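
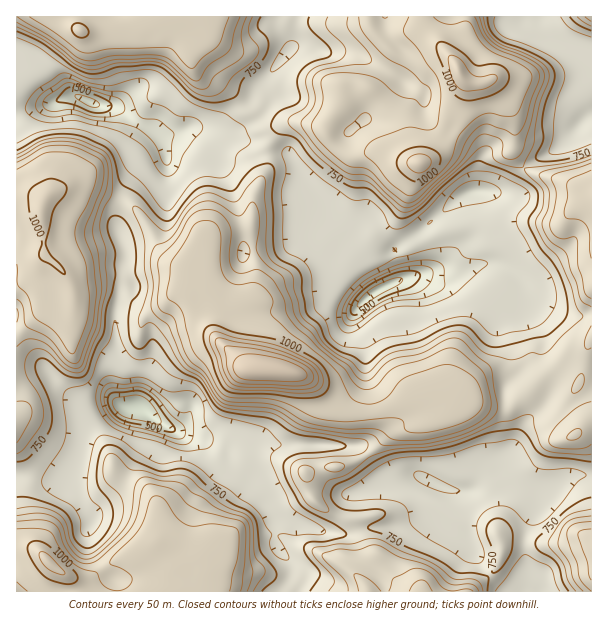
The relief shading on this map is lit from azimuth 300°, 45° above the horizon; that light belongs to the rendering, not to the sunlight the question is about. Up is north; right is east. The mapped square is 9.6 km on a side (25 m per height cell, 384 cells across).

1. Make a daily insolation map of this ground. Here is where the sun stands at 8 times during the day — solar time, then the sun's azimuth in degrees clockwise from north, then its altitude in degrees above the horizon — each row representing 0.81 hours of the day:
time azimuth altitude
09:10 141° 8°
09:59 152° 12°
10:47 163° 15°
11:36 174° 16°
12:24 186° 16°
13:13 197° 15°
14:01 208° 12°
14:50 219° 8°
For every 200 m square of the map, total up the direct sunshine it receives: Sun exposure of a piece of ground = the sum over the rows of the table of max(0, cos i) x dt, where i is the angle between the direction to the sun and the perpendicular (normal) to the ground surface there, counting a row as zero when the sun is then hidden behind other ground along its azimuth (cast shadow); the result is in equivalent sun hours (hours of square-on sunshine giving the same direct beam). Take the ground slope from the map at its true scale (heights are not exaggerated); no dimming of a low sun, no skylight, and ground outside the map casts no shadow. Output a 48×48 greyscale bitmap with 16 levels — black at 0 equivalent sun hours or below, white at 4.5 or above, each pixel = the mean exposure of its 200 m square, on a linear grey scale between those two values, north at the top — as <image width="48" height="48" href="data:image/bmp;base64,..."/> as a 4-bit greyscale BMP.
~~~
<image width="48" height="48" href="data:image/bmp;base64,Qk32BAAAAAAAAHYAAAAoAAAAMAAAADAAAAABAAQAAAAAAIAEAAATCwAAEwsAABAAAAAAAAAAAAAAABEREQAiIiIAMzMzAERERABVVVUAZmZmAHd3dwCIiIgAmZmZAKqqqgC7u7sAzMzMAN3d3QDu7u4A////AIZ5hkM0RFVVVWeHVDM2U0QzMQAWdVVoqlaYQjVmVVVVVWVlQ0aYREMhAAAEhlZmZmdhAANlVVVVVWQRNYpkNEIQAAASd2iZdlQRAAAkVVVVVVUzVUEAARAAAAEkVniYdjESEAACRFVERFVEQgAAAAAAEjRWRUIkZAABEAARNEQyIRMzMzREQiIiI0RCIzEREAAAERIjNEMhAAA0R7tSI0REREQxEjMgAAAAEjRERDMhAAE0WIQgAAE0QyIyI0QyABABI0ZUMQEQABJEaGZ2RDMyI0VERERDETMzMzZTAAAAASNFZ2fMp1VEZ3ZVVVVURJdkQzQxAAABIzRFMiNFm5d4dlVVVVZ4mqdmRDEAAAABI0RDEAAAF97dypdmVWne7Ih2VDAAAAACNVRERDNXh5zv/+2oh4d4mGh1VDEAAAAUVVZnne/+3Jdnic3suoZCNVZURDEAABVEerzMzKl3d3ZVVWeqmXQzIzREVTAAAXZWv//+yXZUQ0VVVVVWRWZEQzI0ZlRFaqmavf///tpkESRVVVVDM1ZUVTI1mnrN2onLmt7+7aZDACNERUQzVEVlRURZ63d3dnrcd2ZlQhERABESNDITRENVRGerqHZXl4mYdSEAAAAAAAAAASEAIkM0VXq5Z4domIdmcgAAAAAAAQAAAAEQABIjRXqnVoZWaIdUEAAAAAAAEhAAAAAREQARI1h1VmVVaZZTAAAAAQEQASIQAAAjMzIiImVVVWZUN5dUMQABIiExAAERAAI0REQ0aIVVZVdkNGVERERDIiI1EAAAABM0RERFaWVWVEVUVUREQyMiMzM1cwAAEjI0RERWdlZmREREZlRFQwAREjM0aIUzNFQzRFZ4dVZkNEVEVDRVVBEQASM0RXm7qGZlZmeHVVRDQzQ0QxJVVVRCIjNERFVXh2VmZWipVVVVRDM1UwFFVWZURERERFdkVmZVVXiZdVZlVmVWYQEjM0VVRERERFeXM0VVVWZWhmZWV3dmMAEQARNERERFVWjbhDNERCI1ZlRXZnhTEREAABJERERVZ6zNt0ESNDNEVUM0VWcxEiIQABJFVFV5q8qK25dmZnh1VEMiNFUyIhIgARElVGiszJeazduqmqdCIxMzRDMzMhIyIiITRYvKqWZ3ecyr20AAAAAREAEjMjM0RDNEV6uFVVMQE3mWaHIAAAAAAAAiEkMzRERWmqlTMzMgE1iZdmQQABAAAAAAJFZEVWZWmXVVMiMzJFiqmHQhARAAAAACVniHd3ZDMiNXZVQyNVaJh3VEQyAAAAAkZ3ebuWRDECNGZlQzNWiHZmdlVkMQADZ1RVfNqWRERGVVZkIkVYqqhnh1VUaHabqYZXvId3ZERFQzMiNWdoZGdld1VVVZ3/3Ny8yYiKp0MhAAATeHd1IAEyEjRVV73M3//9hXmXiGQxAAJYdmZhEhAAATRWndqHeIiHVVZ1NFVERFeGV2UgIwAAAkRd/Zd1VVVVVVVmMkZnd3h0VlMjQgAAI0etp1MjREVVVVVndVVVRFVUREQRIgARI1nA=="/>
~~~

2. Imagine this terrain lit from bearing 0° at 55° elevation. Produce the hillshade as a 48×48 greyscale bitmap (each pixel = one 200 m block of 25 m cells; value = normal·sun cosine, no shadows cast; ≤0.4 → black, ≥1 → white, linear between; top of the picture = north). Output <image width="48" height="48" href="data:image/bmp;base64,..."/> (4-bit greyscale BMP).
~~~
<image width="48" height="48" href="data:image/bmp;base64,Qk32BAAAAAAAAHYAAAAoAAAAMAAAADAAAAABAAQAAAAAAIAEAAATCwAAEwsAABAAAAAAAAAAAAAAABEREQAiIiIAMzMzAERERABVVVUAZmZmAHd3dwCIiIgAmZmZAKqqqgC7u7sAzMzMAN3d3QDu7u4A////AJl2i7u7u7qqqph5u7uXrLvM3f/ZiqqnVql5vcuqqqqqqpmau6h4u7ze7e7riamGaKis3uyqqqqqqprMuoeby73u7d3LiJhmiavczu3bqqq7qpm7qr3u3d3u3MupqZh3ic3bvN3cu7u7u6irvN7d3u3cy7qpuru6q+7su7zMu7vM3dqru6iavLu7u6qsy8zM3u7uy6qru7zN7u27qFaszLu7u7u93LvN7u7ty5iavMzd7u26lmm83dy7vMu8y7u83czMupeazu3d3cu6hpmIq8u8y7q7u6qrzKqqupis7/7dzLupeKlkaKq7qZqquqqaqomqq6vN7u7tu7qqrdy6dWiHeJqqqqh2Zmiaq73d3d7su7qrzu7dt0IhJGiZqpdDNHeKq73u7u7buqqqqYd2d1MREBJXiHd3d5iKq73v/+uqmZiHUxEiNXd3ZTEUZom7uqmau7ze7HaadDMzI0V3iJqqqpdUd4q8zLuqqqqqlEeYIAAAJGiru7qqqqqYqpq7vLy6mZYyIldjAAAAATer3cu7u7u6u6qrq7y5VYUyJXYwIhAAI1is3szLu7u7q7qquqqVI3iHeIUSVYmavMvN3t3dzMzcu7u6u5hjRGmoeHVGaN7u7u3e3d7u7d3d3MzLuoZFlkioeHaIjf//7t3e3N7u7u3d3d3MupZYqEipl2ea3u7u3dzO3M3d7u7czd3cy5eKqWiqp2ir3cy8zNyt7czM3u3Lu8zMu4mqqnequHmru7qru8uY3e7d3cy7u7u7qIqqqoebuZqqu7u7uqulTO7u3cy7u7u5hpqqqpirqaqqu8zMuqqoIozdzLy7u7qod6qauqmrmau6u93d27qqchNomqu7uqqHeaqru6mrmru6q8zd3bqqqGQ0aKqqqqhnmaqru7q6m9y6qqu7zLqqqqmHeJqqqpdWmqqrqqu5nN27uqqqu7uqqqiaqqqqqoZnmqmqqYqYrezMzLqZqru6q6doq7q7qpiZiaqpqGiZzdzd3cuqqruqqoUieszLu7uqmqupmXes3Mze7tyqq7qpiEIwF6zMu7qaqrvLqoe9zLze7ty5q6qGVCRjAWmqmXaKu8zMu6iszNzN3M3KqpdTM1h2IARmVWnN3O3MzMqrvNy7u7zbqnQ1ZpqZhBJlRZ3v/u7u7uy7zLu7u7y7qFRqqqvNymRnd4re7t7//u7MzKvLu7updVerzMzd3KZniYirzc7///7dyqmrqpmqh4qqvMzMy6hmeHmqu73v///smIiIiZq7u8upq7vMyql3iHeqqqq97sqpmIhkV5u8zLuqmavMuph3mYaKqpdXlRJYqZczZ5u7upq7qrzLqXd3ioV6qqlkEAJGiXImiImruqvMzMupiHm6mqd6qrqVAAEREhJod2aLu97u3bmZiKzdzNy7u6pyAjIQACepd4h5vN3dyomZmd3O7u7bu4UQNodmZoqqmJupqqmZmJqZrNzN7u3LqSAViqqqqqqqqYq6mZiJibqqvMu83cu6hQBZq7u7qqqqqYm6mZmZmru7vMu7u7upUQ=="/>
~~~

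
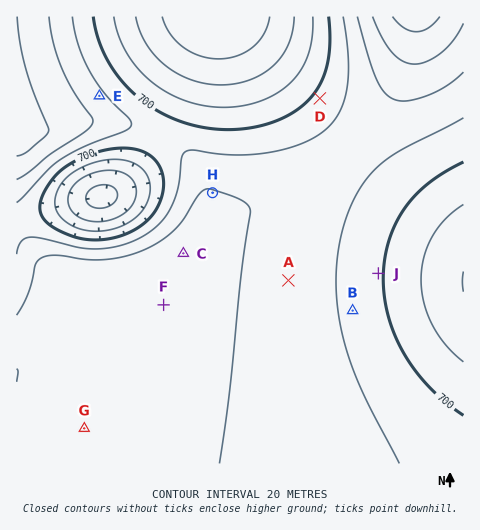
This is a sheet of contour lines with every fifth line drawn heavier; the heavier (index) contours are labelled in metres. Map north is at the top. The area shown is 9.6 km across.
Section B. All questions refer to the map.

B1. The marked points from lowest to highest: B A C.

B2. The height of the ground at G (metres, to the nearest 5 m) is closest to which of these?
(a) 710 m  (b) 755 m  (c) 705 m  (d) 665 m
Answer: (b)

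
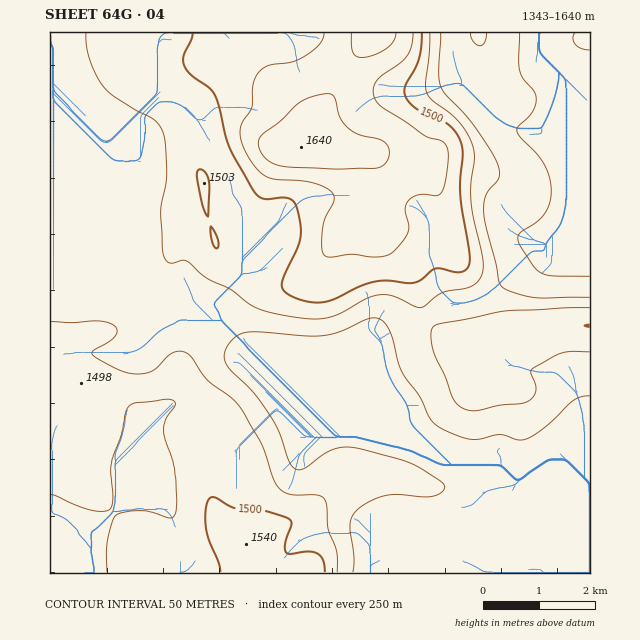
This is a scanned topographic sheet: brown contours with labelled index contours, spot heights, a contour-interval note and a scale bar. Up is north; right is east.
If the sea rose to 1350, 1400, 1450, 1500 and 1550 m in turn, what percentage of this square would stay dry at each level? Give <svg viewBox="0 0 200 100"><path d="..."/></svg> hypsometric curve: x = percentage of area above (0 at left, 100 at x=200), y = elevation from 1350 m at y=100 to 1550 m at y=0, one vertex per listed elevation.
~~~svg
<svg viewBox="0 0 200 100"><path d="M190 100l-44-25-54-25-53-25-20-25"/></svg>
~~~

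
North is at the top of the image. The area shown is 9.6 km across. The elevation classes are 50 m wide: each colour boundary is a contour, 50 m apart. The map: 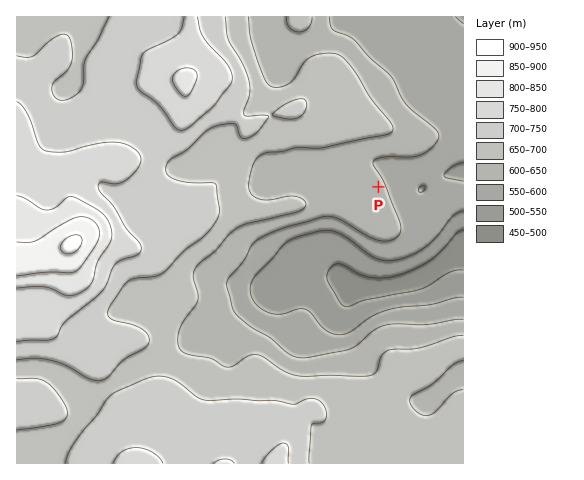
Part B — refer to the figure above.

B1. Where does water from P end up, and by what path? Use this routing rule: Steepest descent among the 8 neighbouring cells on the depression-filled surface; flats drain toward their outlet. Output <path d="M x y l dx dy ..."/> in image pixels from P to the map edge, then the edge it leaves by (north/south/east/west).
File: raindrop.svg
<path d="M378 187l7-7 19 0 9 7 15 0 7-7 10-5 7-1 1-1 5 0 1-1 4 0"/>
exit: east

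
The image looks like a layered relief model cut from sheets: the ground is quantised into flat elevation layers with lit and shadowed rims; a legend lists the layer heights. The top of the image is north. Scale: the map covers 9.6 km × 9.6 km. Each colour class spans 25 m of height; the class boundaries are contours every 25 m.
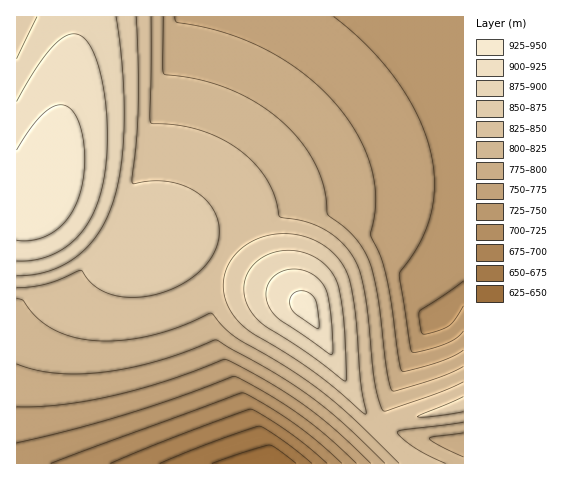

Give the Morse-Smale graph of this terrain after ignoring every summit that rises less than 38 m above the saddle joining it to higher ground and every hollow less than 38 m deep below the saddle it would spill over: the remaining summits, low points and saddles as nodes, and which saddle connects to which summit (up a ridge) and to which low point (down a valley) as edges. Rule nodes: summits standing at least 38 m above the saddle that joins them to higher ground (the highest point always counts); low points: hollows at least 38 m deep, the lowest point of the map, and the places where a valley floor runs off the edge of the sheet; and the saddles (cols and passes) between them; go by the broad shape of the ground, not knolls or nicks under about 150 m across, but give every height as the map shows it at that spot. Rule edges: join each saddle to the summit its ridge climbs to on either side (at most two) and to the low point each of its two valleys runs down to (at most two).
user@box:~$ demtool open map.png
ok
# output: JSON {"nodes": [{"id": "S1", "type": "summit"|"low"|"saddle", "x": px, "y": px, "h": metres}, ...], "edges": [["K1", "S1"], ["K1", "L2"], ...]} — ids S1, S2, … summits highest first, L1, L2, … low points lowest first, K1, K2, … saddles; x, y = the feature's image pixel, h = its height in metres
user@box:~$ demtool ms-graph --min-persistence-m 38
{"nodes": [
{"id": "S1", "type": "summit", "x": 38, "y": 193, "h": 945},
{"id": "S2", "type": "summit", "x": 307, "y": 309, "h": 941},
{"id": "L1", "type": "low", "x": 279, "y": 463, "h": 630},
{"id": "L2", "type": "low", "x": 439, "y": 321, "h": 715},
{"id": "L3", "type": "low", "x": 463, "y": 444, "h": 779},
{"id": "L4", "type": "low", "x": 17, "y": 17, "h": 850},
{"id": "K1", "type": "saddle", "x": 77, "y": 17, "h": 894},
{"id": "K2", "type": "saddle", "x": 225, "y": 257, "h": 845},
{"id": "K3", "type": "saddle", "x": 383, "y": 425, "h": 842},
{"id": "K4", "type": "saddle", "x": 389, "y": 442, "h": 841}],
"edges": [["K1", "S1"], ["K1", "L2"], ["K1", "L4"], ["K2", "S1"], ["K2", "S2"], ["K2", "L1"], ["K2", "L2"], ["K3", "S2"], ["K3", "L2"], ["K3", "L3"], ["K4", "S2"], ["K4", "L1"], ["K4", "L3"]]}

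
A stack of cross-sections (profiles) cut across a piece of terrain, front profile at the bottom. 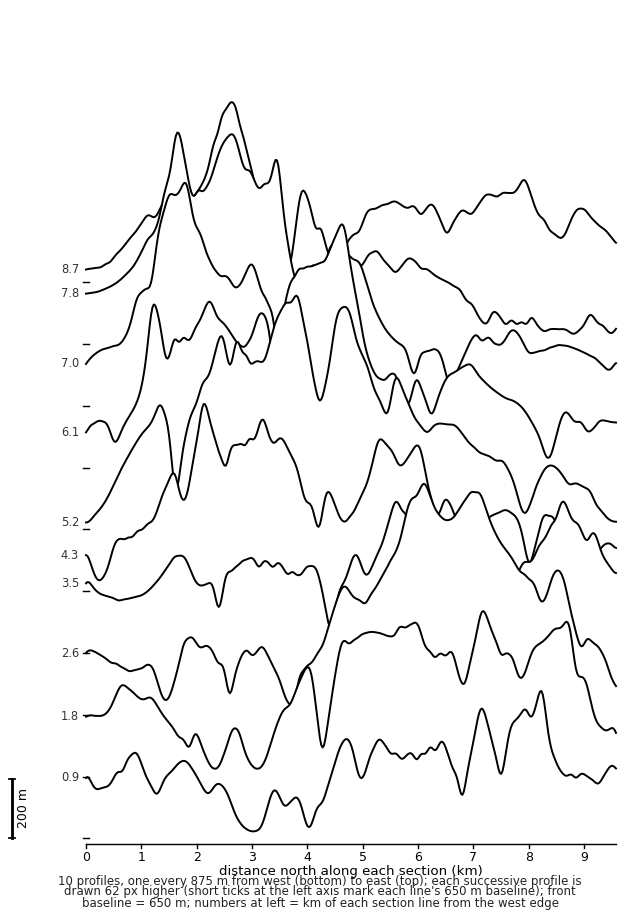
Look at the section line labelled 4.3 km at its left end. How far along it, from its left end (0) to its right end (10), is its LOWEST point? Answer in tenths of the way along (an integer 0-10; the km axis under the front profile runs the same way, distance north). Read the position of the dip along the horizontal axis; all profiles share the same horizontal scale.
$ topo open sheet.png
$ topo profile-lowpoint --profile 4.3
0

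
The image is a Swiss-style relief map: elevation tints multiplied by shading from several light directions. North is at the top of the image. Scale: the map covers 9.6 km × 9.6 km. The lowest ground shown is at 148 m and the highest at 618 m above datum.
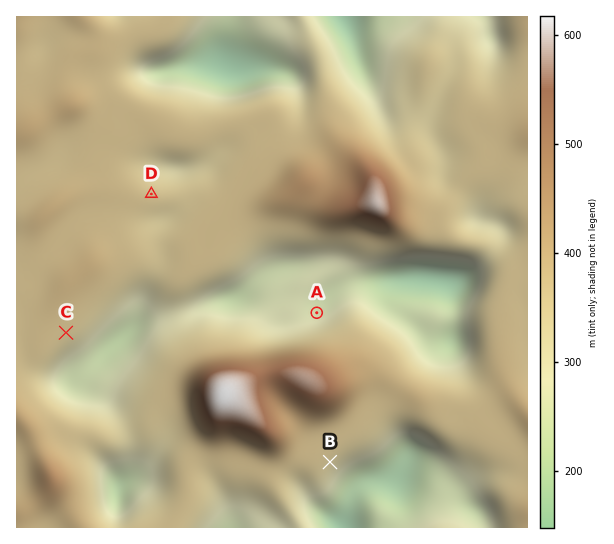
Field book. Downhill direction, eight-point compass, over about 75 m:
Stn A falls N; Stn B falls SE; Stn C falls SE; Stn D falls NE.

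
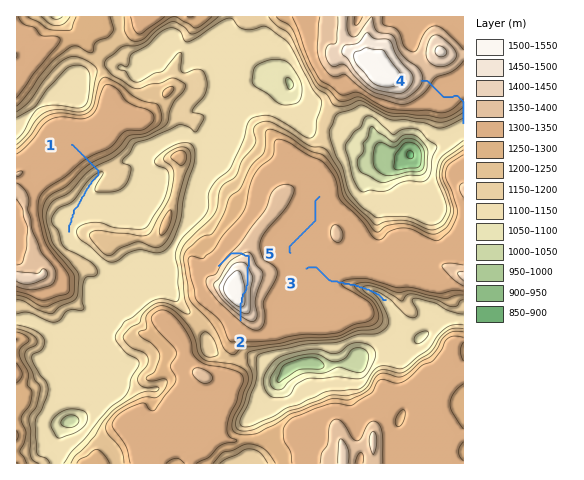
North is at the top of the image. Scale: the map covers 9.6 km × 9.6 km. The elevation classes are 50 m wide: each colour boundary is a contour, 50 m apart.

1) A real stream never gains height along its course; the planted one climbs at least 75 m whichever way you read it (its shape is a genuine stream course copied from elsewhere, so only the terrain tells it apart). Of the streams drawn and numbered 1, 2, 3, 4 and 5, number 2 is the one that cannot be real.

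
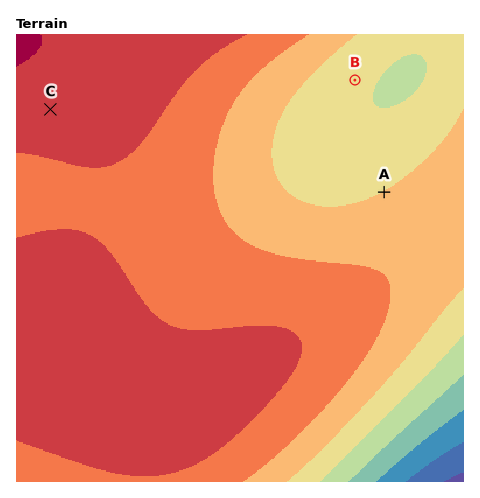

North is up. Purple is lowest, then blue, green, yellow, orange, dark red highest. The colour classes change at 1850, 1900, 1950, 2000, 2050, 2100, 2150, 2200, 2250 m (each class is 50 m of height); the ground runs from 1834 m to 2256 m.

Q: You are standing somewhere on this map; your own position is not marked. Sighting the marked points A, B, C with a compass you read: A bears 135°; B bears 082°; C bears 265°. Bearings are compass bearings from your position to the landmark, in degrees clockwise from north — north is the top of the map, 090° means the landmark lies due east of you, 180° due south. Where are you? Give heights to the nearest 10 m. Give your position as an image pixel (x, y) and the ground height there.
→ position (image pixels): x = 282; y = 90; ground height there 2110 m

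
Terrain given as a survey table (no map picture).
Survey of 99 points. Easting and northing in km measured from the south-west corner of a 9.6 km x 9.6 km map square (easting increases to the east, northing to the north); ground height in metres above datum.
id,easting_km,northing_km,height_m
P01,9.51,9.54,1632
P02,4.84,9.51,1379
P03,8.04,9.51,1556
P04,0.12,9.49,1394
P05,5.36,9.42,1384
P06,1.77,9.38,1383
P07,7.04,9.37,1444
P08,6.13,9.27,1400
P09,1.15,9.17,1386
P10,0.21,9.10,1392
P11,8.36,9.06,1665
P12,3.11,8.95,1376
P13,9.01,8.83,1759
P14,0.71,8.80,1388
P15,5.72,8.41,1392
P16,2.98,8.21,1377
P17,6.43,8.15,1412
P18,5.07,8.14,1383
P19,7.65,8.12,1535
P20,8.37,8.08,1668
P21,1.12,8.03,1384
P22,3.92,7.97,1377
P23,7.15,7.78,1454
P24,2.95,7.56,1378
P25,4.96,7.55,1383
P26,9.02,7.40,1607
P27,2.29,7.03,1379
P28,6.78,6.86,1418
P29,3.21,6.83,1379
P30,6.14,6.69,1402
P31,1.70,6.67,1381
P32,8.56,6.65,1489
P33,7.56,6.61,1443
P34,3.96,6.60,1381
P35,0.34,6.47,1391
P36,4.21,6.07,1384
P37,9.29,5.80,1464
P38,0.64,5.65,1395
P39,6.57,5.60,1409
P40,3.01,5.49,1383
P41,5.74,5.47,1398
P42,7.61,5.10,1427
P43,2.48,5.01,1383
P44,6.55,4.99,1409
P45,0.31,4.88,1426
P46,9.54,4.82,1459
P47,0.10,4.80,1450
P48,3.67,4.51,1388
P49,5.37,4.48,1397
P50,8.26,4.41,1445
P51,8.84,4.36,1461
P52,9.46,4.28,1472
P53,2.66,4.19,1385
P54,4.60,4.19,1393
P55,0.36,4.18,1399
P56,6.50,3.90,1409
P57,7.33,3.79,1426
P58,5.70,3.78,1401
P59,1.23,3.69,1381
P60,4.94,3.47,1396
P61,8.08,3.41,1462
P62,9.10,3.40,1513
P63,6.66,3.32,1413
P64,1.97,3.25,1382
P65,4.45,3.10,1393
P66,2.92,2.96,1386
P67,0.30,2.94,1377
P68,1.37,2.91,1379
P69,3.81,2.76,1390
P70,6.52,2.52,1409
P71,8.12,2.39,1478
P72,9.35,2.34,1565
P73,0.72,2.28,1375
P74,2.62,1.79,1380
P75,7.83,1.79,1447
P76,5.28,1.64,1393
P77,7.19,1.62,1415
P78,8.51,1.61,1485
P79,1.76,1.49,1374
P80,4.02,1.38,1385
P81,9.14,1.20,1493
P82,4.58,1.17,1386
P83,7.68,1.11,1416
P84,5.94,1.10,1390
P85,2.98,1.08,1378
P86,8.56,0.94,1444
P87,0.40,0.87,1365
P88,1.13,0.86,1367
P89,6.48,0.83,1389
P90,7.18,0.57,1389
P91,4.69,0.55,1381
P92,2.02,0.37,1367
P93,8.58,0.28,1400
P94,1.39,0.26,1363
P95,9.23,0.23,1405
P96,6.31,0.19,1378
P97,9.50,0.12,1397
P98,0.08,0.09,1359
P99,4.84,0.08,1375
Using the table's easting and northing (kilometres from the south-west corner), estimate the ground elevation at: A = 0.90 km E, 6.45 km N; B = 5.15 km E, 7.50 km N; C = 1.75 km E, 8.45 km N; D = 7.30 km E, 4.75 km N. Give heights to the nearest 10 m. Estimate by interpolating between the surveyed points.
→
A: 1380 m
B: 1390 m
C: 1380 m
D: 1420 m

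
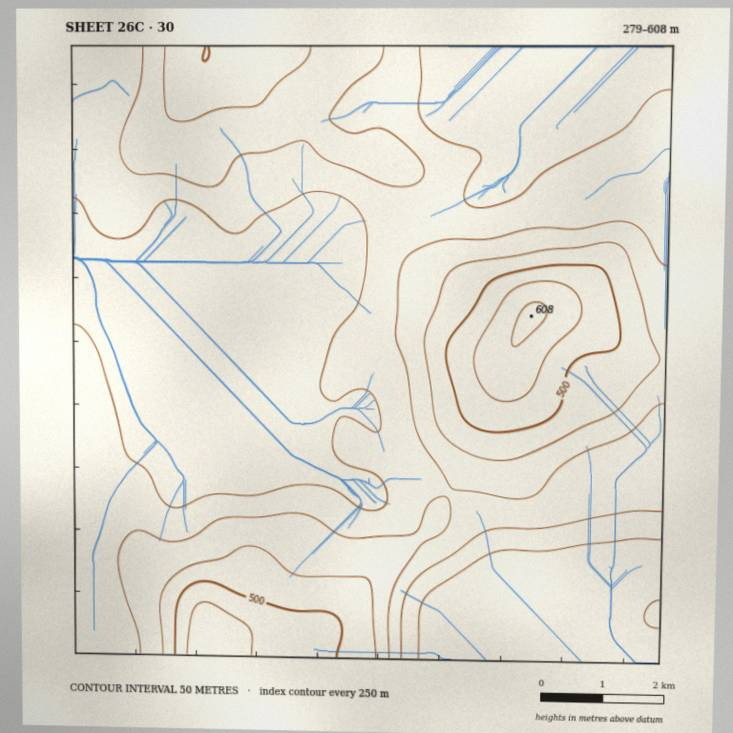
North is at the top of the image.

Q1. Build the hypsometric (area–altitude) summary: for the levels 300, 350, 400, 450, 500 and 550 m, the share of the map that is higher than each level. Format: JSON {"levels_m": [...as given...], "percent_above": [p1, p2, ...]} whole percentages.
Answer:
{"levels_m": [300, 350, 400, 450, 500, 550], "percent_above": [93, 64, 34, 18, 8, 3]}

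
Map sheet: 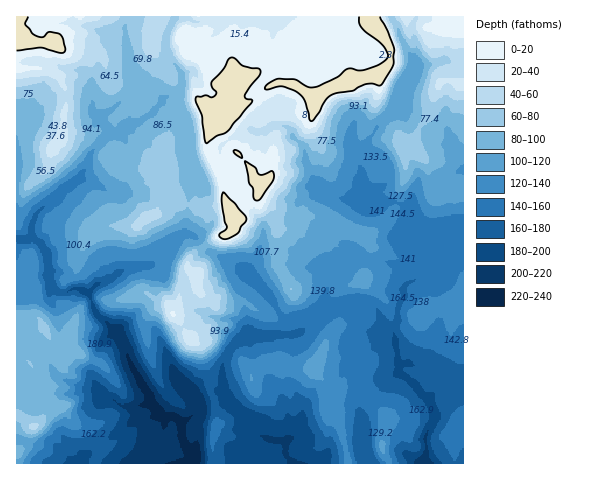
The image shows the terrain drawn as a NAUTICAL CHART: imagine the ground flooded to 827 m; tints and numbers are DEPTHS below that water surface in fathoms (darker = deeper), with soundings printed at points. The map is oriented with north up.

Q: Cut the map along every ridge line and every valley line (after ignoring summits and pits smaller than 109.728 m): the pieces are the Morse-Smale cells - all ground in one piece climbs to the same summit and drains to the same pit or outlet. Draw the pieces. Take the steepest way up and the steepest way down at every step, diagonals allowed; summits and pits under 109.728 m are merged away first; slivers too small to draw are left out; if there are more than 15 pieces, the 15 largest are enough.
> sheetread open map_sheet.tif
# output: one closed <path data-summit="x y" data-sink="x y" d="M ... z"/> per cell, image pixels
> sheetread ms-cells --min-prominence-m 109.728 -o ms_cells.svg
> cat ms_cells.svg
<path data-summit="231 214" data-sink="193 463" d="M391 16l-261 1-6 11 6 57-6 13-13 12-11 7 9 16-17 19-5 14-8 13-15 9-11 12-12 8-10 17 0 12 9 6 8 13 3 30 8 6 8 0 6-3 16 3 9-9 27-14 26-5 29-29 10-1 6 4 12 14 22 9 21 14 12 15-17 21 2 24-17 13-8 16 0 28-12-2-11 6 0 14-18 13-8-7-9 1-5-3-5 2-11-1-6 2-50 37-7 10 308-1-7-12 0-14 4-17-1-6-34-27-10 2-12 14-4-20-8-9-1-7 13-32 23-31-1-17 13-6 1-19 6-14-3-10-3-3 5-1 11-7 14-17 5-21 6-14 0-27 3-1 3 2 16 15 3 24 4 5 29-1 0-23-8-12-2-11-14-4-15-13-18-9-11-15 5-16 13-21 0-8-7-10z"/><path data-summit="231 214" data-sink="425 463" d="M409 147l-5 4 2 24-6 14-5 21-14 17-11 7-5 1 3 3 3 10-6 14-1 19-13 6 1 17-23 31-12 28-1 8 9 12 4 20 12-14 10-2 34 27 1 6-4 17 0 14 8 13 73 0 1-271-29 0-4-5-3-24z"/><path data-summit="34 427" data-sink="193 463" d="M32 238l-16 1 0 224 64 1 8-10 50-37 6-2 11 1 5-2 0-2-9-8-1-8-15-24-17-39-20-18-10-22-8-4-21 3-8-6-5-34-6-10z"/><path data-summit="173 314" data-sink="193 463" d="M190 234l-10 1-29 29-26 5-27 14-10 10 10 22 20 18 17 39 15 24 1 8 11 12 12 0 7 7 19-13 0-14 11-6 13 1-1-27 8-16 17-13-2-24 17-21-12-15-21-14-22-9-12-14z"/><path data-summit="17 41" data-sink="193 463" d="M130 16l-114 1 1 222 12 0 2-2 0-12 6-12 16-13 11-12 15-9 8-13 5-14 17-19-9-16 11-7 13-12 6-13-6-56 6-10z"/><path data-summit="463 17" data-sink="193 463" d="M463 16l-71 1 15 33 7 10 0 8-13 21-5 16 11 15 18 9 15 13 13 4 3 11 7 12z"/>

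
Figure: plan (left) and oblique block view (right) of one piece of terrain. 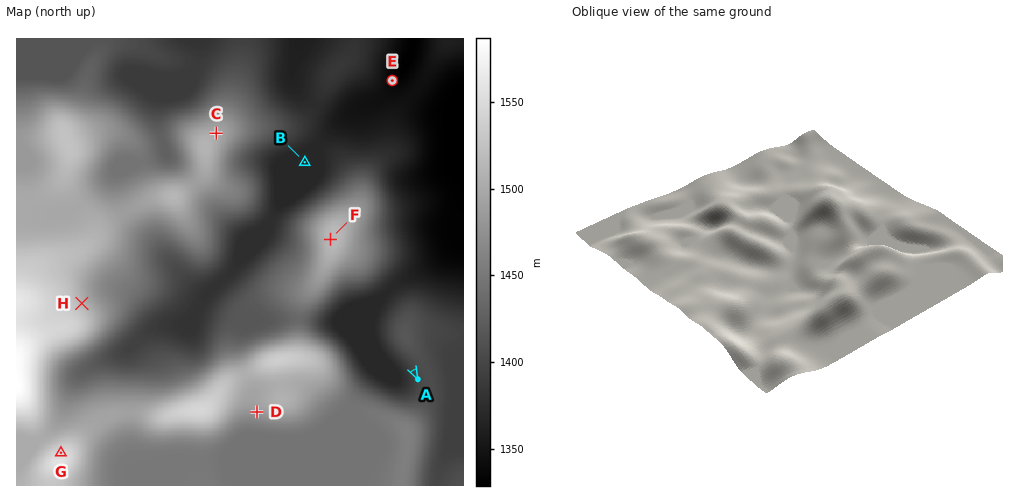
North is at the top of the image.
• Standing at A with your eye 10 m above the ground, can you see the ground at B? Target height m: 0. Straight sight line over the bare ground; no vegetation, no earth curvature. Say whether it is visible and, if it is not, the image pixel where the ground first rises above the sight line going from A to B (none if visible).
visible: false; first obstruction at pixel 404 352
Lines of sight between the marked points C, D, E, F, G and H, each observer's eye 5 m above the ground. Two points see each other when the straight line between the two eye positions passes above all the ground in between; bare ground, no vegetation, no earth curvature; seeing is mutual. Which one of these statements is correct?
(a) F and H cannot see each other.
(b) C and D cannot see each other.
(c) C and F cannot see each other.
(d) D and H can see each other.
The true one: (b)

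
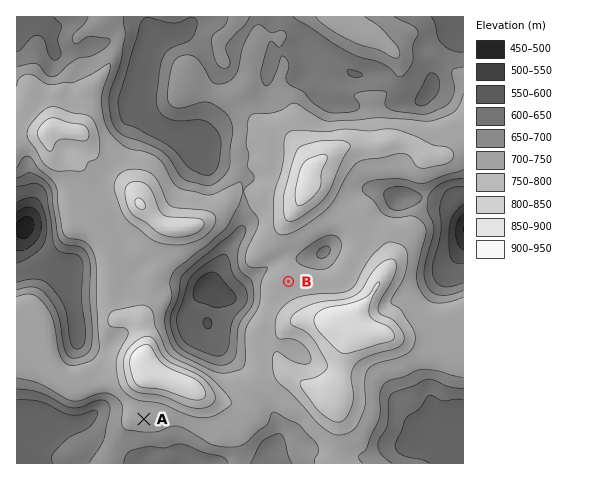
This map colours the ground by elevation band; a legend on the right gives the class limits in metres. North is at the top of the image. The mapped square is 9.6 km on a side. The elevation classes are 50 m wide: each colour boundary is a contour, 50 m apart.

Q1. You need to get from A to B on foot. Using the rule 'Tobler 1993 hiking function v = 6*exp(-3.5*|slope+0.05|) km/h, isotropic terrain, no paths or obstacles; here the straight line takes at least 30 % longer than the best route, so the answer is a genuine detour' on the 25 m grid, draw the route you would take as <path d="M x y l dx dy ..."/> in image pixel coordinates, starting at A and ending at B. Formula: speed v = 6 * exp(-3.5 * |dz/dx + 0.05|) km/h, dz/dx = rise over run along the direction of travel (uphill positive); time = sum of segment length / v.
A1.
<path d="M144 419l9 0 7-3 43 0 24-12 7-7 8-16 4-5 10-19 0-10 32-66"/>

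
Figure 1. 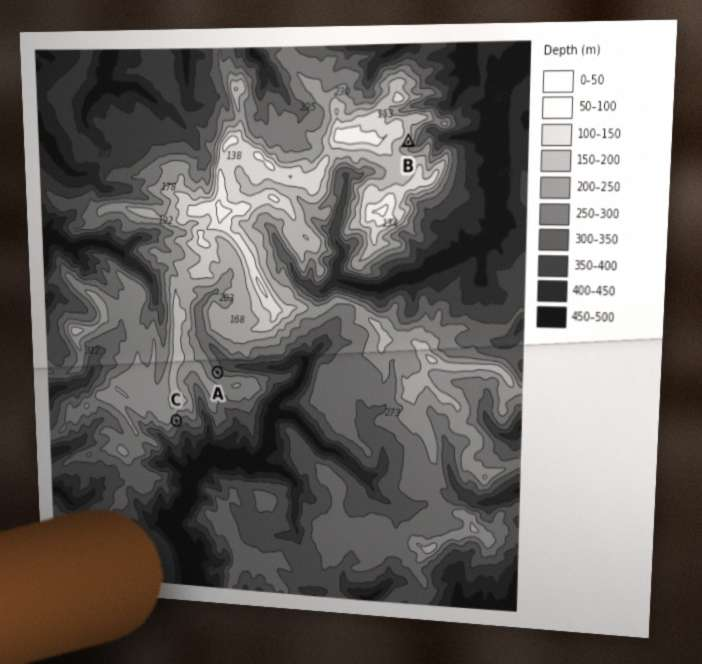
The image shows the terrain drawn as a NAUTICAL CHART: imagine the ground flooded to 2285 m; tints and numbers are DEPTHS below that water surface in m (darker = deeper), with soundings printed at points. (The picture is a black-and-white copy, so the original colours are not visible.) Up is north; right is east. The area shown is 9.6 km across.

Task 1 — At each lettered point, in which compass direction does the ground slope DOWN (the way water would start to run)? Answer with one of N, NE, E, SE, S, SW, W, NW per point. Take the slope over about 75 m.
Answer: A NE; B SE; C SE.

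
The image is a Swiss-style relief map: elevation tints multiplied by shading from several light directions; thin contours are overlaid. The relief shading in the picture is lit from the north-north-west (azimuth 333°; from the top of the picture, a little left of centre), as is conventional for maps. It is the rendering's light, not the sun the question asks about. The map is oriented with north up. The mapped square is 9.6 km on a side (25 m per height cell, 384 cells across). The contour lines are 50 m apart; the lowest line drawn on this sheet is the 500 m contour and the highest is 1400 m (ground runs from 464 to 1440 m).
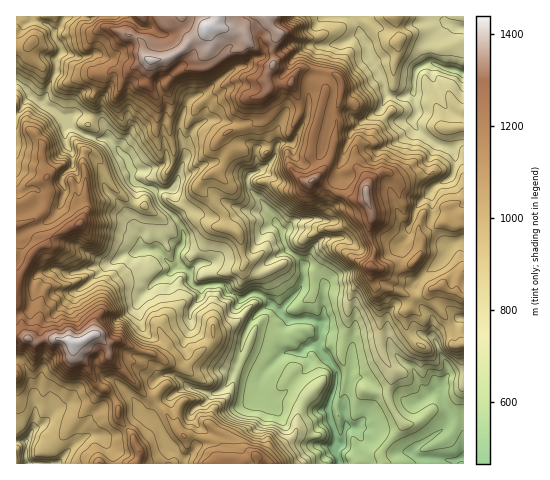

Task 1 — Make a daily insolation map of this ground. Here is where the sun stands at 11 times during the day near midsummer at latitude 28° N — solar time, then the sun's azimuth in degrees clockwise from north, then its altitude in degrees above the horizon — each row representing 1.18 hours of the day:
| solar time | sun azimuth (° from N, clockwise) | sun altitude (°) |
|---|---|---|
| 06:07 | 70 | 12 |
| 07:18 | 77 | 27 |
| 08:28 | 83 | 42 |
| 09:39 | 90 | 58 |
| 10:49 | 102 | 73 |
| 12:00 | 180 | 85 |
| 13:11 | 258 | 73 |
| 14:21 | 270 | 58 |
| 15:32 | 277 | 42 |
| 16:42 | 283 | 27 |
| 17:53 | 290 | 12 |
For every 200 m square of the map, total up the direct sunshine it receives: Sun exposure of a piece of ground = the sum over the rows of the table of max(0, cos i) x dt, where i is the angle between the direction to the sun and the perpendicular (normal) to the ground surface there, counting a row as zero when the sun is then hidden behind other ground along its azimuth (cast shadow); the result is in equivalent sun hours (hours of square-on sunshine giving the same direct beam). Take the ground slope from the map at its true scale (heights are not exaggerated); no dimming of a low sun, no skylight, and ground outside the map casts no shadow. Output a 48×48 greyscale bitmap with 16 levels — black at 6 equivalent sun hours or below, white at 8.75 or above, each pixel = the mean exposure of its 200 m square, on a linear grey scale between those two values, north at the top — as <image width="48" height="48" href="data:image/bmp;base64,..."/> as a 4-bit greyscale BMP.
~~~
<image width="48" height="48" href="data:image/bmp;base64,Qk32BAAAAAAAAHYAAAAoAAAAMAAAADAAAAABAAQAAAAAAIAEAAATCwAAEwsAABAAAAAAAAAAAAAAABEREQAiIiIAMzMzAERERABVVVUAZmZmAHd3dwCIiIgAmZmZAKqqqgC7u7sAzMzMAN3d3QDu7u4A////ADATe92727rN3cve7u3KibvLeu7e7u7t3UTdy83s25q9y6zO7tmJiry7q+7u3d3MzFXO7N3t2qncyMve7qaYrblnqu7uy83u3ZWu7czLq6vtrdzNyYhVnNzJre7t2qvO7dmt7tzcms3c3ZvIQjarzO26mr7dzuzN7tzN3u3Mqc3c7IeZebze7Ou5u93b3e7d3dzMzd2qusvNzIeJic3e7et3vNzL3e7ty7q7zMuVu4nbmFeZuc3e7t2WjMzNzM3duliqqHeahlnKqFNnu83d7u7WXd7curu8vGeZYAKXRau6do3Lzc3d7u7pXdy7zLqpu4hGRUdkW8y4jNy6zM3dzu7ojNy825lnaXUjasppmrqKze2pq8zdzd66vNy9qFRBAxMhOtuql5dr3O7aiqvdy7zL3NvLqZsxWKzbvcyrpzab3d3cmZvd7sqs3MvLuttnztzrqprWJHmN3czMuorMzcqsy8u6q8hp3u3suarXRJee3LvMrIe7mpqruqqpiquazLztvKmqRqmt7ardqaR5u5qruohnnMyduLvcvKqZacze7rm8qYdom9yruXQnedvLiLvbuaiqm9ze7qqZZDRYmL2buVKpnNu6zrnMuYmLzd3M3YUzF3R5mYmKuEOqvMrd3tabuYvLzd3LypncubzKeImZdSRouVrL3dljN2a8zd3dyXm93NurpYmWADi6zKa9zuyXeahIvNzLmKu828yodkZ0Soar3cutzu3duVAnqrupuYy6qaiphnJqqaWs3M2tzu7utQaHq7vMuIuXepepq8oiV2ebzJzLmczdu5l3q7vMtnvN7pequ8upp0hXupzKzO7c3Ktouqibhr7dyomphBEVRqqquXq87u7tzOx5qpqVSsusmIh0MAA1eYqrunis7u7tquyKmcpmvJjNh2RCEmZVSsycu4mq7t3dh9t4mZmHiYzLuSEnqYeKzKycvJiazc3cVJqJmqmoV3q72USJc6ub3L26zMpnm93egjqrmrrKlZq+2lN4SsvKzdy8vN3bq83bgzvJibuGpHqc2WUTSs3tq+yqu9u8zczag02Wi7qJl4q73cizWa7tl9yqrMvN7avYZXNJurmaqKvMvbiYZo3dprzKvMzbrYy2iYd5hZmpl63cy6mqp2zex2vLzdqqupyYjLypZ2mqpondzd3Ku2re2JqrzdrO7pp2y8t1V4mpp4qruYirqrreyEWpq8vO7oecuoMRRWmImIq8qHZpmMvdysiZvMre7pqqdVl0hFZ5iZmsu97HdrvN2airq7zu7rqFiGWGiImnllVpq8zdqave2Jq5u6zu7YeFW8u7q5uWpAADeKzbuqzutZvJzKvsqnjGa8zt3MqXe8yjFXrLlbqnWL3Jyqq4ZazFiZi8zbzdyL3NcAWclVaJm82ryalXrN23Z4eKur7u7c3c7bebiImrzNy7yr3O7t7XiquamL7u7ezNzdy9g1ibvOzN7Kze7tu6vLy5rcvLzdzd3uy9t1mu3czd3M3e7u2XrLp3iYit3d3u3u3MhWre7t7Lur3u3A=="/>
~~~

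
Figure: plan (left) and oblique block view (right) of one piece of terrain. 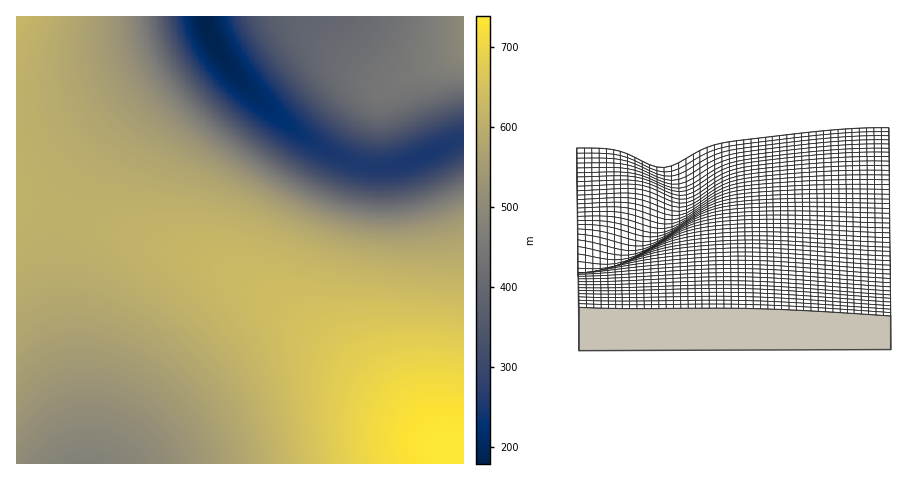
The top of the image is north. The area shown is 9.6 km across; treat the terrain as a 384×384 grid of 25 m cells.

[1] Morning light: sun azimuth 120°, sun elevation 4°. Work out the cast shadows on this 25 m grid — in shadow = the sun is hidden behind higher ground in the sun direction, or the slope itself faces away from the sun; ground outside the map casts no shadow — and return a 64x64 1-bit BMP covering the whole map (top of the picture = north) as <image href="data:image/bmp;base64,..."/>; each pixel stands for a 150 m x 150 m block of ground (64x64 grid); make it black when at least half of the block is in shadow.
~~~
<image width="64" height="64" href="data:image/bmp;base64,Qk0+AgAAAAAAAD4AAAAoAAAAQAAAAEAAAAABAAEAAAAAAAACAAATCwAAEwsAAAIAAAAAAAAA////AAAAAAAAAAAAAAAAAAAAAAAAAAAAAAAAAAAAAAAAAAAAAAAAAAAAAAAAAAAAAAAAAAAAAAAAAAAAAAAAAAAAAAAAAAAAAAAAAAAAAAAAAAAAAAAAAAAAAAAAAAAAAAAAAAAAAAAAAAAAAAAAAAAAAAAAAAAAAAAAAAAAAAAAAAAAAAAAAAAAAAAAAAAAAAAAAAAAAAAAAAAAAAAAAAAAAAAAAAAAAAAAAAAAAAAAAAAAAAAAAAAAAAAAAAAAAAAAAAAAAAAAAAAAAAAAAAAAAAAAAAAAAAAAAAAAAAAAAAAAAAAAAAAAAAAAAAAAAAAAAAAAAAAAAAAAAAAAAAAAAAAAAAAAAAAAAAAAAAAAAAAAAAAf+AAAAAAAAH//AAAAAAAA//8AAAAAAAP//wAAAAAAB///AAAAAAAP//8AAAAAAB///wAAAAAAP///AAAAAAB///8AAAAAAP///wAAAAAB////AAAAAAP///8AAAAAA////wAAAAAH/4AAAAAAAA/4AAAAAAAAD+AAAAAAAAAPAAAAAAAAAAgAAAAAAAAAAAAAAAAAAAAAAAAAAAAAAAAAAAAAAAAAAAAAAAAAAAAYAAAAAAAAAHgAAAAAAAAA+AAAAAAAAAH4AAAAAAAAA/AAAAAAAAAH8AAAAAAAAA/gAAAAAAAAH+AAAAAAAAA/4AAAAA=="/>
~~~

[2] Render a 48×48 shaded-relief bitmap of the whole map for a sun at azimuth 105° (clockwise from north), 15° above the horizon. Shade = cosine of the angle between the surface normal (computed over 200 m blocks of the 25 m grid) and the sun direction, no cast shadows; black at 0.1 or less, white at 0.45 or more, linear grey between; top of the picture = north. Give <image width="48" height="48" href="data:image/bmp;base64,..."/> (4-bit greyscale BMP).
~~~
<image width="48" height="48" href="data:image/bmp;base64,Qk32BAAAAAAAAHYAAAAoAAAAMAAAADAAAAABAAQAAAAAAIAEAAATCwAAEwsAABAAAAAAAAAAAAAAABEREQAiIiIAMzMzAERERABVVVUAZmZmAHd3dwCIiIgAmZmZAKqqqgC7u7sAzMzMAN3d3QDu7u4A////AJiIiHd3dmZmZVVVVVVVVVVVVVVmZmZnd5iIiHd3dmZmZlVVVVVVVVVVVVVmZmZnd5iIiHd3dmZmZmVVVVVVVVVVVVVmZmZnd5iIiHd3dmZmZmVVVVVVVVVVVVVmZmZnd4iIiHd3d2ZmZmZVVVVVVVVVVVVmZmZnd4iIiHd3d2ZmZmZlVVVVVVVVVVVmZmZnd4iIiHd3d2ZmZmZmVVVVVVVVVVZmZmZnd4iIiHd3d2ZmZmZmZVVVVVVVVWZmZmZnd4iIh3d3d2ZmZmZmZmVVVVVVVmZmZmZnd4iIh3d3d3ZmZmZmZmZmZmZmZmZmZmZnd4iIh3d3d3ZmZmZmZmZmZmZmZmZmZmZnd4iId3d3d3ZmZmZmZmZmZmZmZmZmZmZnd4iId3d3d3ZmZmZmZmZmZmZmZmZmZmZnd4iId3d3d3ZmZmZmZmZmZmZmZmZmZmZnd4iHd3d3d3ZmZmZmZmZmZmZmZmZmZmZmd4iHd3d3d3ZmZmZmZmZmZmZmZmZmZmZmd4h3d3d3d3ZmZmZmZmZmZmZmZmZmZmZmd4d3d3d3d3ZmZmZmZmZmZmZmZmZmZmZmZnd3d3d3d2ZmZmZmZmZnd3d3d3d2ZmZmZnd3d3d3d2ZmZmZmZnd3d3d3d3d3dmZmZnd3d3d3d2ZmZmZmZ3d3d3d3d3d3ZmZmZnd3d3d3d2ZmZmZnd3d3d3d3d3d2ZmZmZnd3d3d3d2ZmZmZ3d3d3d3d3d3dmZmZmZnd3d3d3d3ZmZmd3d3d3d3d3d3ZmZmZmZnd3d3d3d3ZmZnd3d3d3d3d3d2ZlVVVVVXd3d3d3d3d3d3d3d3d3d3d3dmZVREREVXd3d3d3d3d3d3d3d3d3d4d3dmVUQzMzNHd3d3d3d3d3d3d3d3d4iIiHdmVEMiIiInd3d3d3d3d3d3d3d3iIiIiIdmVDMhEREXd3d3d3d3d3d3d3d4iJmZiId2VUMhEAAHd3d3d3d3d3d3d3iImZmZmId2ZlQyEQAHd3d3d3d3d3d3d4iJmaqZmId3d2ZUMhAHd3d3d3d3d3d3iImZqqqZiHd3d4iHZDIXd3d3d3d3d3d4iJmqqqqYh2ZmeJmph2Q3d3d3d3d3d3iImaqruqmHZlVWeJq7qYdnd3d3d3d3d4iJmqu7qph2VERVaJu7u6mHd3d3d3d4iIiZq7u7qYdURERFZ5q7y7und3eIiIiIiImqu8y6mGVDMzRFZ4qru7u3d4iIiIiIiZqrzMu5hlQzM0RVZ4iaqru3eIiIiIiImau8zMuoZTMjM0RVZniImZqoiIiIiIiJmrvN3cqGUyIjNEVVZmd3iIiYiIiIiIiZqrzd3Ll1MiIzRFVWZmZmd3d4iIiIiImZq83u3KdTIiI0RVZmZmZmZmZoiIiIiJmavN7+24ZCIiNEVWZmZmZlVWZoiIiIiZmqze/+ynQhEjRFVmZmZmVVVVVYiIiJmZmrzv/+uFMREjRVZmZmZlVVVVVYiIiZmZqr3v/+t0ERI0VWZmZmZlVVVVVYiImZmZq83//9pjEBI1VmZmZmZlVVVVVQ=="/>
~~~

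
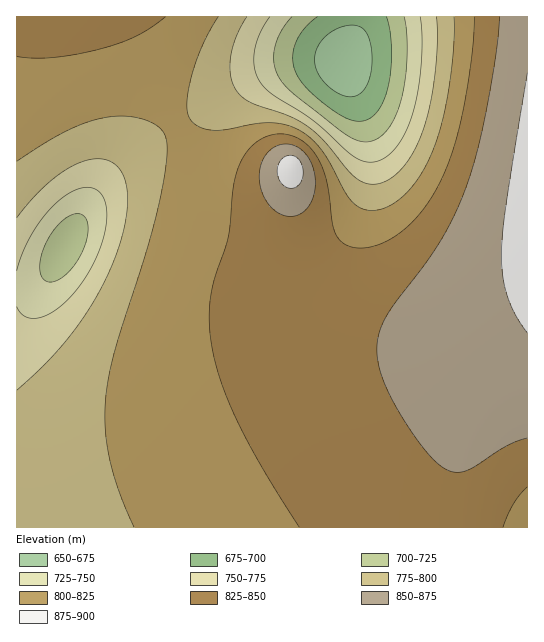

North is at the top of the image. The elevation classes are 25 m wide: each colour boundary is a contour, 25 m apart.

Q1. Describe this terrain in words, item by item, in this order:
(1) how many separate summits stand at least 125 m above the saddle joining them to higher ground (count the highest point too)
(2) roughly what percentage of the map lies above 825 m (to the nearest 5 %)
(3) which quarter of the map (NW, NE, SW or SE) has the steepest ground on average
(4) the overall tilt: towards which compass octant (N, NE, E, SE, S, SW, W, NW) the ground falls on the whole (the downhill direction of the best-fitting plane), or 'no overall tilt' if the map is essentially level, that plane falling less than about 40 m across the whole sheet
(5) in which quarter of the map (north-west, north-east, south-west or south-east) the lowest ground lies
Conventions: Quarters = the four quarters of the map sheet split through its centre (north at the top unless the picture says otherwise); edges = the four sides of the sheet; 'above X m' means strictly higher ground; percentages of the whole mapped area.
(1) Counting only tops that stand 125 m proud, the map has 1 summit.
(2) Roughly 45 % of the ground is higher than 825 m.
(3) The steepest ground, on average, is in the north-east quarter.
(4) On the whole the ground falls towards the north-west.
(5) Look to the north-east quarter for the lowest ground.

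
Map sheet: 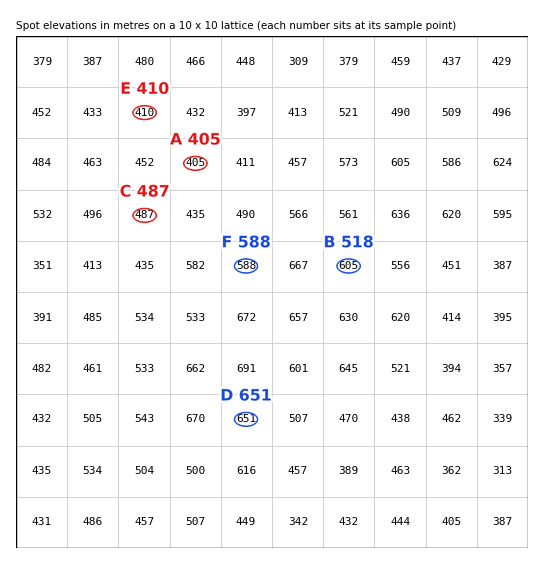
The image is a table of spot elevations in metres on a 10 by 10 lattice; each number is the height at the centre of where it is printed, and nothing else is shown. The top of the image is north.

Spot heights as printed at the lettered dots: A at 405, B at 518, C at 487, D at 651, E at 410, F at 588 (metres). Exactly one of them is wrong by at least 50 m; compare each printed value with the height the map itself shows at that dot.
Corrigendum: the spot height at B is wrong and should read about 605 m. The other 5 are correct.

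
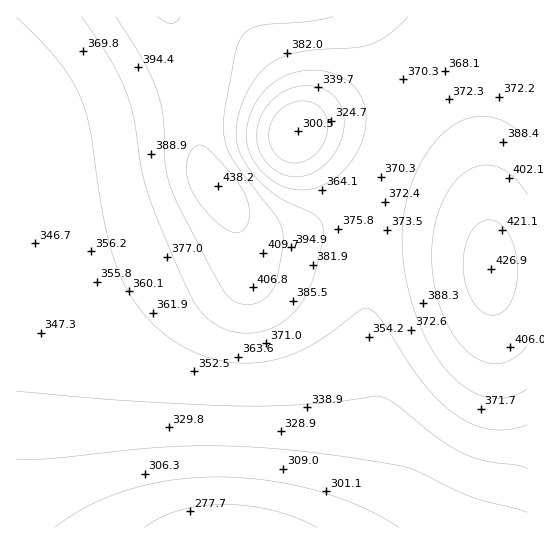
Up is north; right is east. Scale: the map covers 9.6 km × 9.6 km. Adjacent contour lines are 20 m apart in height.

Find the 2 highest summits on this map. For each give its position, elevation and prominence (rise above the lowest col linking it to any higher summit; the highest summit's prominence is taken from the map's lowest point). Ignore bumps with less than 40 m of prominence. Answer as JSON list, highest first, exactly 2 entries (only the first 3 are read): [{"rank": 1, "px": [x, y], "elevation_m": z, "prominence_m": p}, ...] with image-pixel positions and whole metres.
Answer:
[{"rank": 1, "px": [218, 186], "elevation_m": 438, "prominence_m": 174}, {"rank": 2, "px": [491, 269], "elevation_m": 427, "prominence_m": 56}]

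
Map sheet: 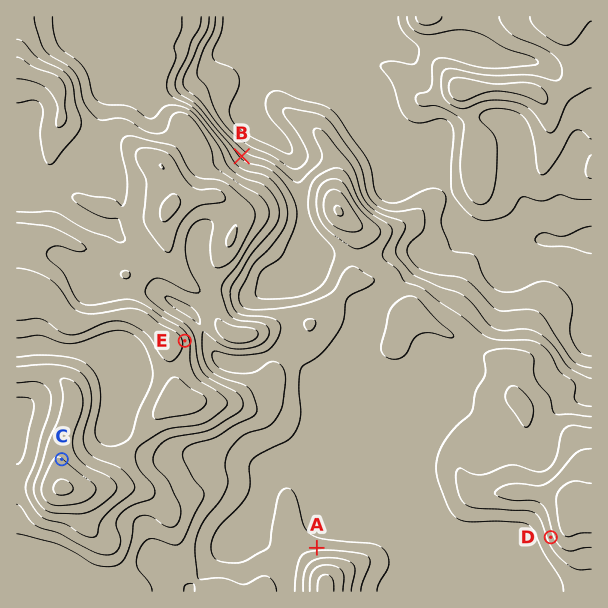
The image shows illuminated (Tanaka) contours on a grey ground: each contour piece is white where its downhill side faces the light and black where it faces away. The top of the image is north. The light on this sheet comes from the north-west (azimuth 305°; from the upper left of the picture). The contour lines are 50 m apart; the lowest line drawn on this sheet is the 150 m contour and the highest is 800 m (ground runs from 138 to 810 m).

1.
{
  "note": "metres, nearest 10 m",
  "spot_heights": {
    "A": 440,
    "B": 340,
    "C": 750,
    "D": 480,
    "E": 640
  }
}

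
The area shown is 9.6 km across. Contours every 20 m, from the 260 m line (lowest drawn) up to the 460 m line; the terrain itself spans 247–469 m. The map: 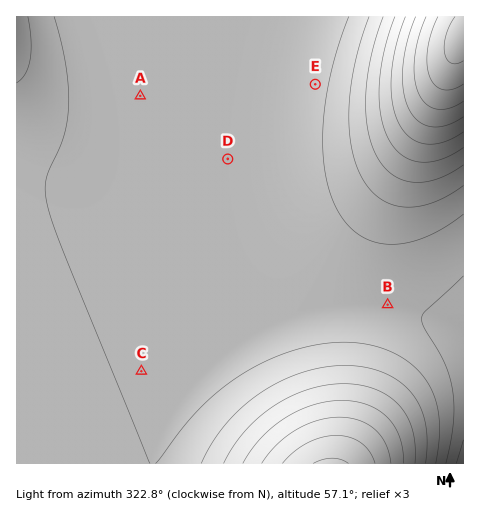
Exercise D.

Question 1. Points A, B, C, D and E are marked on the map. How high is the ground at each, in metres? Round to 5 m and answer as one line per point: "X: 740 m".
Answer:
A: 290 m
B: 285 m
C: 300 m
D: 290 m
E: 295 m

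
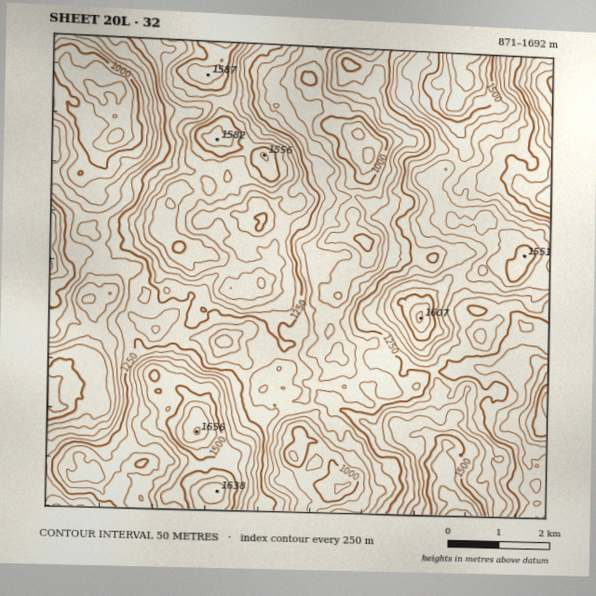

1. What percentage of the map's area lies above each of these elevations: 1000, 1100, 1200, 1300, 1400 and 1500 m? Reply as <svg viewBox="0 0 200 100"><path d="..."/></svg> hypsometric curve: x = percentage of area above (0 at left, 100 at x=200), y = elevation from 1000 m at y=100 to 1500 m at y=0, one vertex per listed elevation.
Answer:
<svg viewBox="0 0 200 100"><path d="M188 100l-22-20-39-20-44-20-37-20-31-20"/></svg>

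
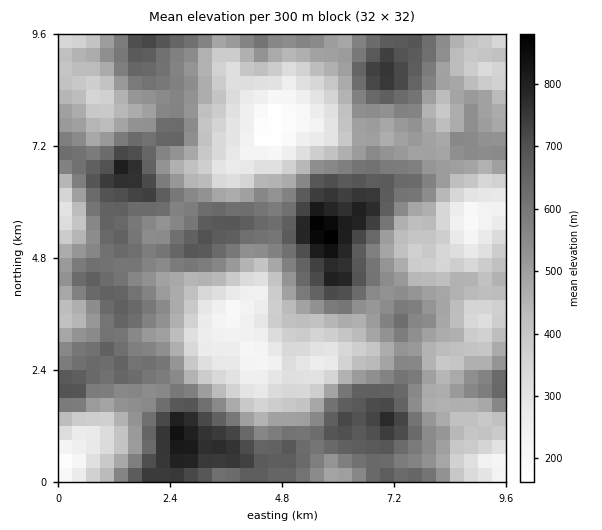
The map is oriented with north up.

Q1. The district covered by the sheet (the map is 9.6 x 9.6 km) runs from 140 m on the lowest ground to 900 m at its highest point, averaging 510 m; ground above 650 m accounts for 16.4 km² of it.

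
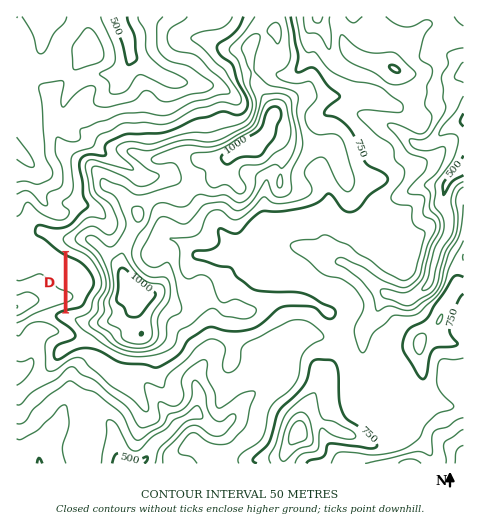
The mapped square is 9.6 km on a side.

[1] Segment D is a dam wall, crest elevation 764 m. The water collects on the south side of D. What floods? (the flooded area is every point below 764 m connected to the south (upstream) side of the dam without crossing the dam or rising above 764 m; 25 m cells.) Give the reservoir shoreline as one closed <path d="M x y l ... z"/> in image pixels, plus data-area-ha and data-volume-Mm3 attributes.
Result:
<path d="M69 253l-2 0 0 58 7 0 7-1 5-4 2-8 8-12 0-8-5-11-9-8-13-6z" data-area-ha="58" data-volume-Mm3="18.22"/>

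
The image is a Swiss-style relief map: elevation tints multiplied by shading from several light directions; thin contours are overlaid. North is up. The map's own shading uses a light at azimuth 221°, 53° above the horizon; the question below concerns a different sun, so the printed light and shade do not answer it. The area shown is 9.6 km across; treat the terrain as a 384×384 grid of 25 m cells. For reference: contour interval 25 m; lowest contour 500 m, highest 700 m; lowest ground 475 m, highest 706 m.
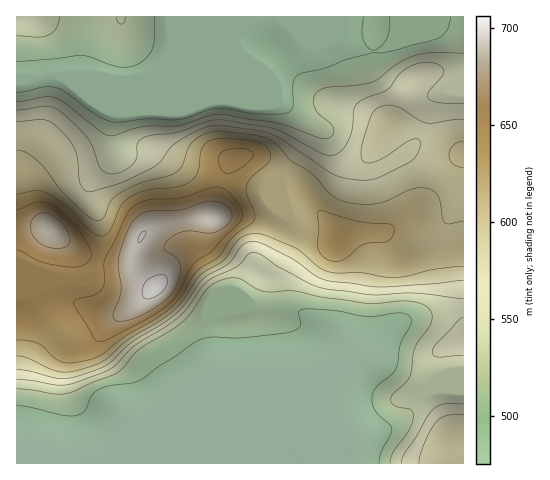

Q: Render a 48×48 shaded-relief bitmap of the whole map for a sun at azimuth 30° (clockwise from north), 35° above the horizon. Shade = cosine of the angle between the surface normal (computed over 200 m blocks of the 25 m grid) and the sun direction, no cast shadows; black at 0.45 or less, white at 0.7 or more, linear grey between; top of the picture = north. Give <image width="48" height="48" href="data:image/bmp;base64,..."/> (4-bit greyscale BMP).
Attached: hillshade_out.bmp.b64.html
<image width="48" height="48" href="data:image/bmp;base64,Qk32BAAAAAAAAHYAAAAoAAAAMAAAADAAAAABAAQAAAAAAIAEAAATCwAAEwsAABAAAAAAAAAAAAAAABEREQAiIiIAMzMzAERERABVVVUAZmZmAHd3dwCIiIgAmZmZAKqqqgC7u7sAzMzMAN3d3QDu7u4A////AHd3d3d3d3d3d3d3d3d3d4d3d3dmd3dmd3d3d3d3d3d3d3d3d3d3d4d3d3d3d3dmd3d3dmd3d3d3d3d3d3d3d3d3d3d3eId3d2ZmZmZ3d3d3d3d3d3d3d3d3d3dmd3d4iGZlVWZ3d3d3d3d3d3d3d3d3d3ZVVmeJqmVVVWeIh3d3d3d3d3d3d3d3d2VUVWeKu1VUVWeId2d3d3d3d3d3d3d3d2ZVZneavEMzNFZmZmZ3d3d3d3d3d3d3d3Z3h3iJqiIRESMzRWZnd3d3d3d3d3d3d3eIiHd4iCEQAAABNXd3Z3d3d3d3d3d3d3iIh3ZndzIiIyERNXd3d3d3d3d3d3d3d3iIdmZmZjM0VlQzRWZ3d3d2ZmZ3d3d3d3d3ZmZmVURWd3ZUQzRWd3ZmVVZmZmZ3d3d3Znd3dlVnd2ZVQhEjVnZlVVVVZmd3d3Z3d3iIiGZndlVVUxABNWd2ZmZmZ3d3dmZmd3d4iHd2ZVZmZTEAFGd3eIh3iId2ZVVVZmZnd4h3Zmd3dlQyI1eHiIh3d3ZURDNERERWZ4h3d4iIdmZURFZ3d3ZWZUMyIiIiIiI0ZoiIiIiHZmd2ZmZmZlRERDIRERERERI0VXd3iIh3ZWeIiHUzRDRVVDIREiIiIiM0RHd3Znd2VWiZqXQhI1Z2VCERI0RERFVVRHZVVWd3ZXiaqoUyNWdlQiIjRWZmZndmZmVERXiYZniJmYZVZmVCIjNFZmZmeIiHd1REV5qpdnd4iHZmZUISNFVmd3ZneIiIiFVWisy5dnh3dmVVVDIkVnZniId3iIiIiGZ4rO25dniYd2VVVVVniHZomZmYiIiIiIib3u2oZ4qqmYd4mZmYh2Z5qqqpmIiIiJq97tuXeJq7uqqru7qYd2eKu7qpmZmIiKrN3bmImavMy7q7y7qHd2iru6qpmZmYh5q8y5maq7vMu6qqqZiHd3m7qpmZmZmYh5mqqZmru7u7qpiId3d3eJu7qYiIiZmId4iZmYmqqpqpmHdmZmZniazLmId4iIiHd4mZmJmqmIiIh2Zmd3d4m83LmHd3eIh3d5mZiZqph3d4h3d4mqq7zd3KmHd3d3d3d5mYmauqiIiZqZmrze7v7ty5h3d3d3d4iJmZmry7qqu8zMzO/////sqXdmd3d3eImaqqvMzMu7zd3d3v////3KhmZmd3iIiZmru7zd3KmZqqqqve/+3MuXZVZneJmqqqqszM3duYd3iIeImrupmYh2Znd4maqpmqqrvM3Kh3d3d3d3eIiHd3dmeImZqqmIiJmZqruYd3d3d3d3d3d3d3dniaqqqph3d3eHeIh3d3Zmd3d3d3d3d3Z4mamZmZiIiIiGZmZmZlVWZ3d3d3d3d2eImZmZmZmqqqmWZmZmZlVmd3d3d3d3dmeIiIiIiJmrzLqlVVZmZmZneIh3d3d3Z3iIiIiId4iau7qkRWZ3ZmZ3iIh3d3d3eIiId4h3d3iImZmVVnd3dmd4iYh3d3d3iIiHd3d3d4h3d4iFZ3h3d3d4iYh3d3d3iIh3d3d3d4h3d3iA=="/>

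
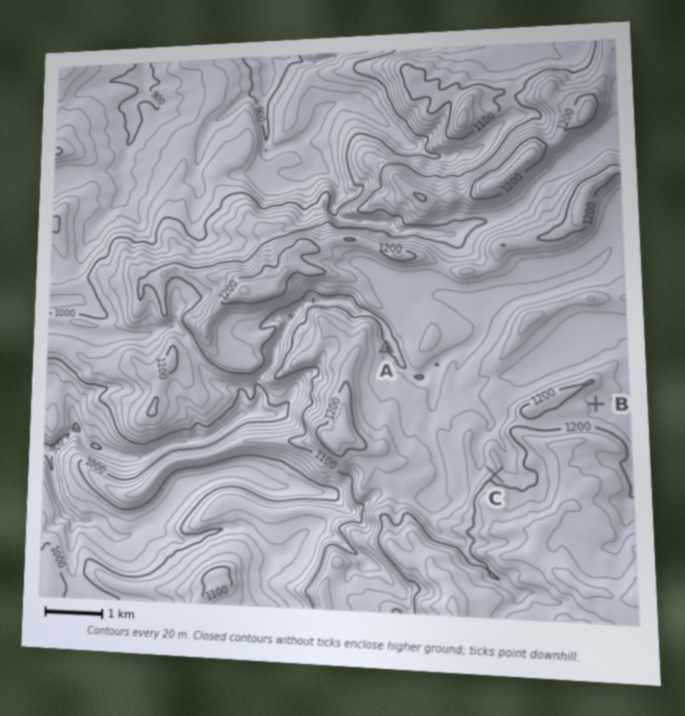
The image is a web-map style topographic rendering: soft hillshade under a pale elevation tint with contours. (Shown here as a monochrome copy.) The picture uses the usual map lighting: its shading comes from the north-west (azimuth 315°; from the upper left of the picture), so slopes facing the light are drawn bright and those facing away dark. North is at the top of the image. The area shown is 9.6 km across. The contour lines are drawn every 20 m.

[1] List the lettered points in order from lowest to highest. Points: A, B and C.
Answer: A B C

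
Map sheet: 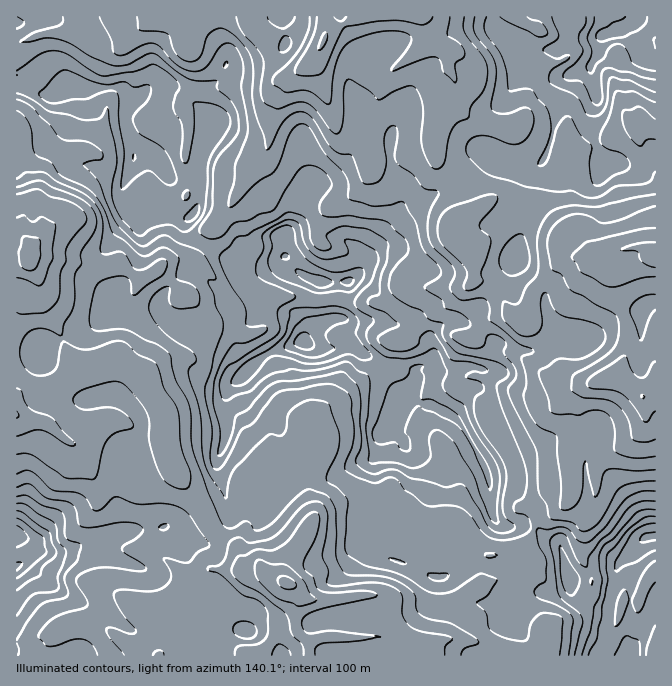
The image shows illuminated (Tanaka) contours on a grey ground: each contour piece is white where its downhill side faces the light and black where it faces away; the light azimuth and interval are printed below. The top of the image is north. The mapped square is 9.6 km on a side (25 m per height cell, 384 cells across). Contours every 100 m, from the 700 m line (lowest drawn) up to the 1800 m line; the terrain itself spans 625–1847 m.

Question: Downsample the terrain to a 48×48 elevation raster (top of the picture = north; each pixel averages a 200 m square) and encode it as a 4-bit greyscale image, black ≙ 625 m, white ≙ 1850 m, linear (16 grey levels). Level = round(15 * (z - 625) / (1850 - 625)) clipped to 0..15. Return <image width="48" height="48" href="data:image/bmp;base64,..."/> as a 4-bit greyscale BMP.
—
<image width="48" height="48" href="data:image/bmp;base64,Qk32BAAAAAAAAHYAAAAoAAAAMAAAADAAAAABAAQAAAAAAIAEAAATCwAAEwsAABAAAAAAAAAAAAAAABEREQAiIiIAMzMzAERERABVVVUAZmZmAHd3dwCIiIgAmZmZAKqqqgC7u7sAzMzMAN3d3QDu7u4A////AId3h3ZlVVVVVEVDNERERERWZnd3eLzO3Id3d2ZmVVVmZlRDMzM0RERVZ3d2eKzN3Jh3dmZmZmZmZlQzRERERVZmd4h3eKvMzJiHd2ZlVVVVVVQzNERERWZ3d4h3iavMzKmYh2ZmZVVVVEIiIzM0RWd3d3iImqrMzLqpdmZmZlVVQyESNVVVZ4iHd3eIq6rMzNuph3d3dlVUMiIjRWZ3iIiId4iIq6rN3Ny6iId3ZmZVQzMzRXeIiIiId3eIqprN7dy5iId3d2ZlRUQzRXiIh3eIeIiJqom97typd3d3d3ZWZmVDNXiIh3eIiamImHib3rqYdmd3d2VWZmZUNXeIiIiIm6mIdmaKvJiHdmZmZlVXdmZlVXeIiIiJq6iHZmZ4modmVVZlVVVnd2ZmZ3iIiJmZrKmHZWZniGZVRFZlVEV3d2Z2Z4iZmqqqvKmHZWZmZlVERFZlVEaId2Z3Z4m7u7qrzKmHZWZVVURERFVVRFaJh3d3Znm8zLuryph3ZWZURDRDREVVRFaKmHd2Znm8zLu8uZh2ZVZUMzM0RERVRFaKmId2Z3m8zMvMqYhlVVVUMjRERVVVRFeaqYh3d4m8zMzLmYdlRERDIjREVVVURWebupiId4m8zMy6qYZlRDMyEURERFVERWebzKmZmJq8zMuqqYdlQzIRIkVURERERneKzcu7uqu7zMyqqZdVRDMiIlVURERFVneJq8zN3czLqruZiHZlVVQyM1VVVVVVZ3iJmqzv7dy5maqHd3ZVVmVDM0VVVmZmeIiImZrO7dy6mZmHd2RFVVVDMzREVmZneIiImqvN3dy6mYiHZlRFVURDMzM0VmZnd3eJmqq7zMupmId2ZlVFREMzMzI0VmZmd3eJqqq83Myph3dlVVVEQzMiMyIkVWZmZniJqrzN3d25h3dlRWZUQyIiIhEjRVVmZniKqr3dy7zKiIdkRWdkMiEREREjRWZ4d4iZqrzbqqu6mHZERWdkMiEREREjNGeJmJmImrzbmqqpmHVERVZUMiIiISIiNGiqqqqHiZq6mZmYh2VERVVVMzMzMyIzNHmqqquXeIiZiIh3d2VURVVVVEREQzM0VoqqqqqXd4iZiHdnd2ZVVVVVZWZVVFRWeJq6q6qXd3iJmHZmZmVlVWZmZmd2ZmZoiJq7u6qXdmeIiHZWZlVWZmd3dnd3dmd4iIm7u6qod2eIh2ZWZVRWZmZ3dnd3ZneIiJq7uqqph2Z4dlZWZVRWZmZndnd2ZneJmZq6qpqql2Z3ZVZWZVRFVVVnd3d2VXiZqpq6qpqql1VmVFVVZVREVWVnd4h2Zom7qqq7qpmZhlRFQ0VVVVREVmZneIqGZ6q8u7u7qpmYdkQzM0VUVURERXd4iZqHeKqruqqqqoiIhlMyI0REREQ0RXeImqqZmpqqqYiJmGZ4hlQyEkREM0QzRXiIiauqu5mZiId3hlVndURDEjREQzMzRniImau7u5iIiHdmZlZmZERUISM0QzM0Z4h3iazMy5mYiHdmVVZmVEVUIiIiIiM1Z3d3iZvM3A=="/>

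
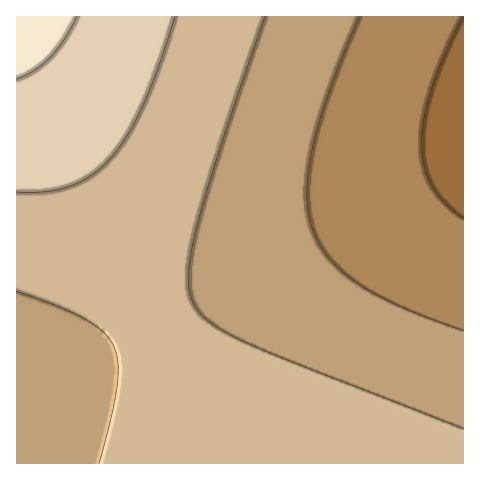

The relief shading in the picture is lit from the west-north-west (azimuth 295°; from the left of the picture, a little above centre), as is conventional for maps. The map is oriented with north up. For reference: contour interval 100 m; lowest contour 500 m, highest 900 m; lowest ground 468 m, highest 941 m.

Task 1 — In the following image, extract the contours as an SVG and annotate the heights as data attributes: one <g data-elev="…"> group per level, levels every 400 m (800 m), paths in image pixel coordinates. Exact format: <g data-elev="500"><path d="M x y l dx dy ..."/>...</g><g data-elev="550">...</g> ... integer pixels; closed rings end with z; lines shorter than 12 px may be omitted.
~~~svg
<g data-elev="800"><path d="M17 192l29 0 24-6 21-11 19-16 17-23 16-31 16-39 16-49"/></g>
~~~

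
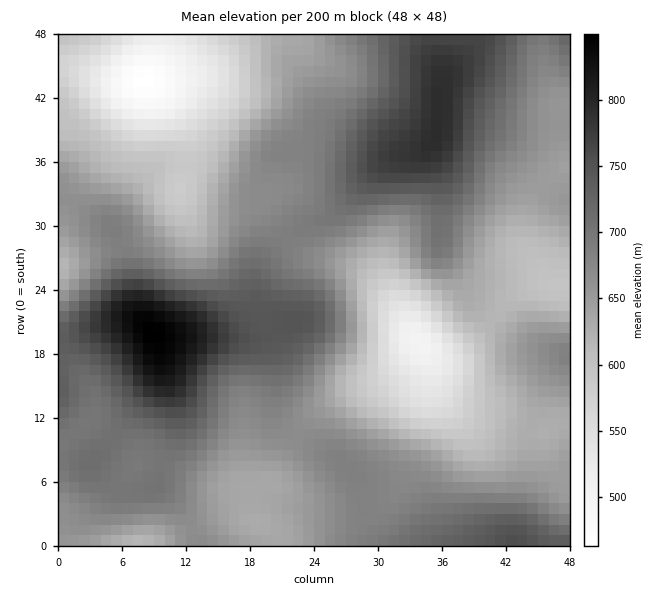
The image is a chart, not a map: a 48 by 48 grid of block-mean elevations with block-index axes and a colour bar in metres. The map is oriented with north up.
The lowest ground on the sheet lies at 460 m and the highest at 850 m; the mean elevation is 670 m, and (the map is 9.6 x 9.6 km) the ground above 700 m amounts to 26.8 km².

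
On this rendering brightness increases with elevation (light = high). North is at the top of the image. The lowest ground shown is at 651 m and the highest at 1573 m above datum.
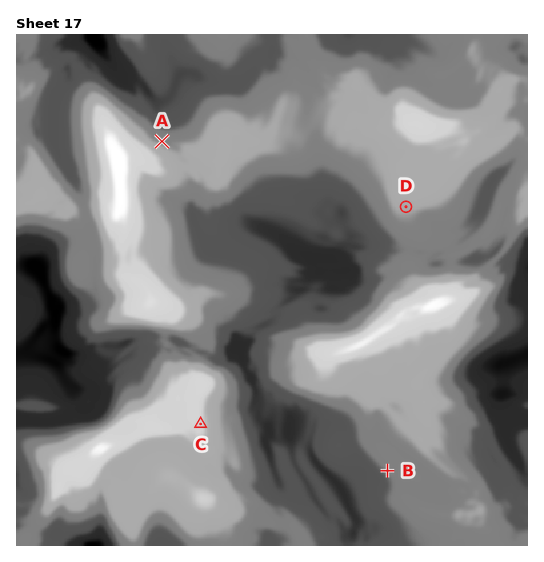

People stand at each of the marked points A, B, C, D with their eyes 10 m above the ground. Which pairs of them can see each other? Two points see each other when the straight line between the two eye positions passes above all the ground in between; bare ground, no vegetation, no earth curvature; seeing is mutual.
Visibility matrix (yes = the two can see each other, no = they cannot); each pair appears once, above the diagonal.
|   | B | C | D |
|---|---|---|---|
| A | no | no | no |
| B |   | yes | no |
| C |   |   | yes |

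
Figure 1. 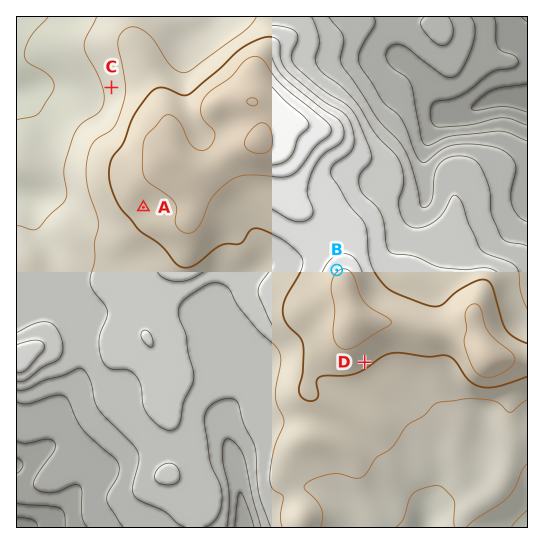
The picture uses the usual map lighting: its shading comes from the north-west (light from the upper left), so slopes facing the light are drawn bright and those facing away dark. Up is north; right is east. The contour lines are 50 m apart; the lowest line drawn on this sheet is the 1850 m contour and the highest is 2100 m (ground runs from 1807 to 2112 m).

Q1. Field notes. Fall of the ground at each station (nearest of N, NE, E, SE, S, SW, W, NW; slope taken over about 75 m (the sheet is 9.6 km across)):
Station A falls SW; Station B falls NW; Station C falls W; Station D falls SE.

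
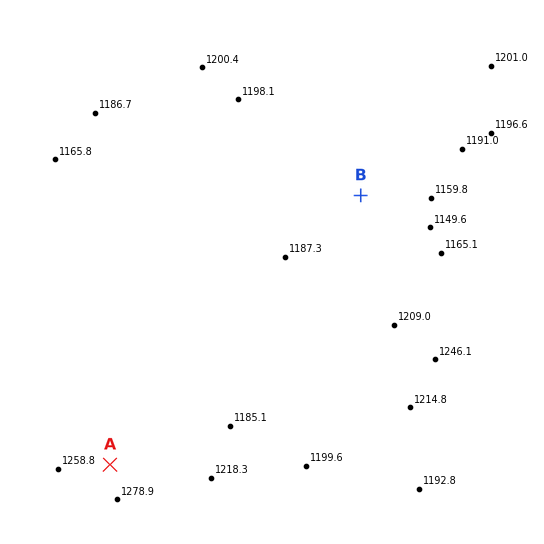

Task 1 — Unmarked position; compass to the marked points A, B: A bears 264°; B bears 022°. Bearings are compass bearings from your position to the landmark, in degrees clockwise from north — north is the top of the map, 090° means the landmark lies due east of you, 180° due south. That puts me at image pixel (258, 449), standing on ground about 1205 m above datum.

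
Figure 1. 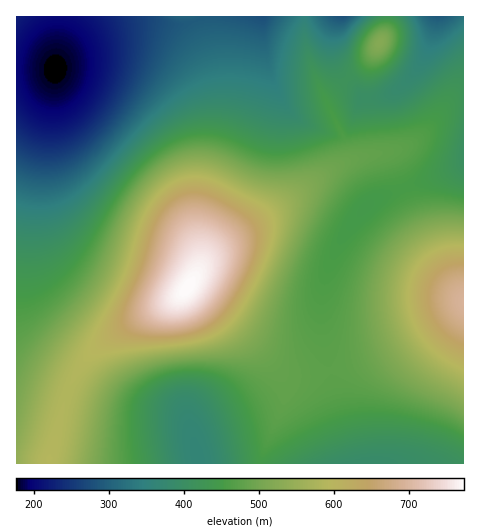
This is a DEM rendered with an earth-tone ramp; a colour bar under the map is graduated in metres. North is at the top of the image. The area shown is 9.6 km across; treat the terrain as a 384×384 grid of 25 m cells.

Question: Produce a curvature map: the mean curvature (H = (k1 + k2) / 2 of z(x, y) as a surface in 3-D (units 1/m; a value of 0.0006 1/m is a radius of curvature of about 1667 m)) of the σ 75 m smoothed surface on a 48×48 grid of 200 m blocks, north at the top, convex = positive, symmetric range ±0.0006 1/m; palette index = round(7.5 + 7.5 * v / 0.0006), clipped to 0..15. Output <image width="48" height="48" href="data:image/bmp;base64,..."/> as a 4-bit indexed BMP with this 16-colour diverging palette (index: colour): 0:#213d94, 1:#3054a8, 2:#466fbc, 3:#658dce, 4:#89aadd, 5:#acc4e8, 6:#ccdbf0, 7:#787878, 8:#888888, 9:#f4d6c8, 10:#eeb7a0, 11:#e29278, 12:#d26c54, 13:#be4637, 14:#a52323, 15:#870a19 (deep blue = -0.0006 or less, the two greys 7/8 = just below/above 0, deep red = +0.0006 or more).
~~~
<image width="48" height="48" href="data:image/bmp;base64,Qk32BAAAAAAAAHYAAAAoAAAAMAAAADAAAAABAAQAAAAAAIAEAAATCwAAEwsAABAAAAAAAAAAlD0hAKhUMAC8b0YAzo1lAN2qiQDoxKwA8NvMAHh4eACIiIgAyNb0AKC37gB4kuIAVGzSADdGvgAjI6UAGQqHAJmqmYd3d4iHd2Znd4moh3d3d3dmZmZmZoiZmYh3d4h3d2Znd4ioiId3d3d3d3d2ZniJmYh3d3h3d2Z3d4iZiIiHd3d3d3d3ZniJmYh3d3d3dmZ3d4iJiIiIiHd3d3d3dniJmYh3d3d3dmZ3eIiJiIiIiIh3d3d3dneJmZh3d3d3ZmZ3eIiImIiIiIiIh3d3d3eJmZh3d2ZmZmZ3eIiIiIiIiIiIiIiHd3eImZiHdmZmVVZneIiIiIiIiIiIiIiHd3eImZiHdmZlVVVmd4iIiIiIiIiIiIiHd3d4mZmHd2ZmVVZmd3iIiIiIh3d3d3iId3d4iZmYh3dmZmZnd3iIiId3d3d3d3iIiHd4iZmZiHd3dnd3d3d3d3d3d3d3d3iIiHd3iJmZmYiId3d3d3d3d3d3d3d3d4iIiHd3eImZmZmZmYiId3d3d3d3d3d3d4iIiXd3d4iZmZqqqpmYh3d3d3d3d3d3eIiImXd3d3iImZqru6qYh3d3d3d3d3d3eIiJmXd3d3d4iZqru7qZh3d3d3d3d3d3iIiZmXd3d3d3iJmqu7qpiHdmZ3d3d3d3iIiZmXd3d3d3d4iZqqqpmHd2Znd3d3d4iImZmXd3d3d3d3iJmaqqmId2Zmd3d3d4iImZmXd3d3d3d3eIiZmqmYh3ZmZ3d3d4iImZmXd3d3d3d3eIiZmaqZiHdmZnd3d4iIiZmXd3d3d3d3iIiJmZqZmId2Zmd3d3iIiJmXd3d3d3d4iIiZmZmZmYd3ZmZ3d3iIiIiHd3d3d3d4iJmZmZmZmYh3dmZ3d3eIiIiHd3d3d3eIiZmZmZmZmZiHd2Znd3d4iIiHd3d3d3eIiZmZmYiImZmId3ZmZ3d3d4iHd3d3d3eIiZmZmYiIiJmYh3dmZnd3d3d3d3d3d3eIiZmZmYiIiImZiId2Znd3d3d3d3d3d3d4iJmZmYh3d4iZmIh3d3d3d3d3d3d3d3d4iJmZmIh3d3iJmZiHd3d3d3d3d3d3d3d4iImZmIh3d3eImZmIiIiHd3d3d3d3d3d3iIiIiIh3d3d4iZmZmIiIiHd3d3d3d3d3eIiIiIh3d3d3iJmZmZmZiId3d3d3d3d3d4iIiId3d3d3eHeJmZmZmYh3d3d3d3d3d4iIiId3d3d2ZEl3iImZmZiHd3d3d3d3d3eIiHd3d3dkRoxmeIiImZmHd3d3d3d3d3d3h3d3d3ZGeMpkd3d4iZmHd3d3d3d3d3d3d3d3d3Vnech0ZmZniZmXd3d3d3d3d3d3d3d3d2V3i6d1ZlVWeJmXd3d3d3d3d3d3d3d3d1Z3jId1d1VWeJmXd3d3d3d3d3d3iIiIh1eHq3d2mGVVZ4mXd3d3d3d3d3eIiIiIh1eIyWd4u5dVVomXd3d3d3d3d3iIiIiIhmiJx2Zp3shlVniXd3d3d3d3d4iIiIiIhWiKt2Za7/t1VXiXd3d3d3d3eIiIiIiIdXiLpmVJ3/2WVWeHd3d3d3d3eHd3eIiIdXiLpmRIv/+nZWeHd3d3d3d3d2VmV4iIdXiLp2Q2nO64ZWdw=="/>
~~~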